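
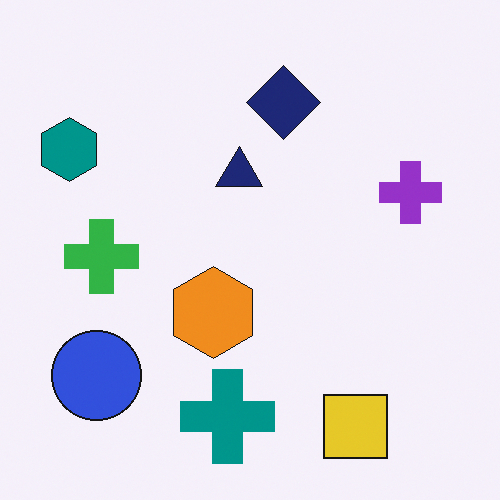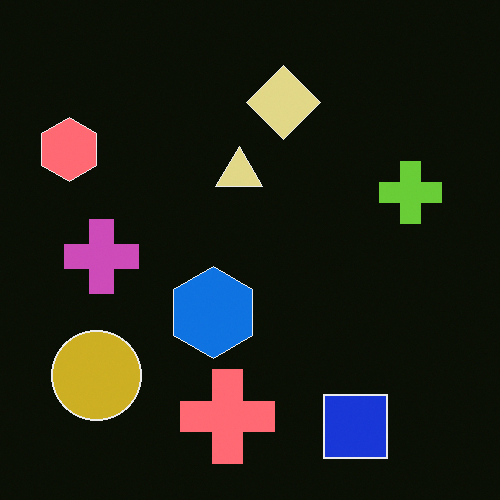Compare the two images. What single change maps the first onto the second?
It was color-inverted (negative).

The light background has become dark and every shape's color is its complement — a photographic negative.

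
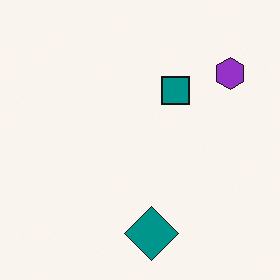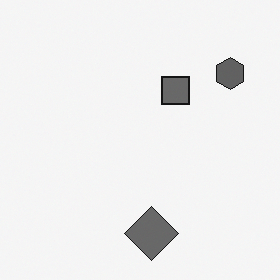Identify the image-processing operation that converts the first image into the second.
The second image is the first converted to grayscale.

All color is removed — every shape is now a shade of grey.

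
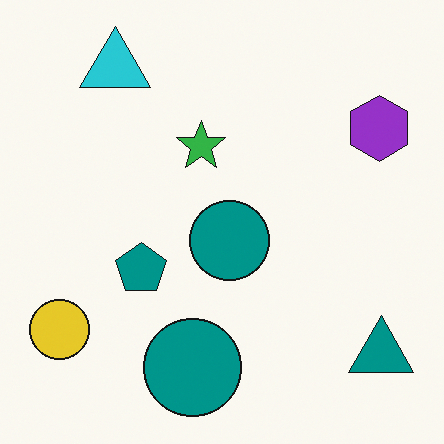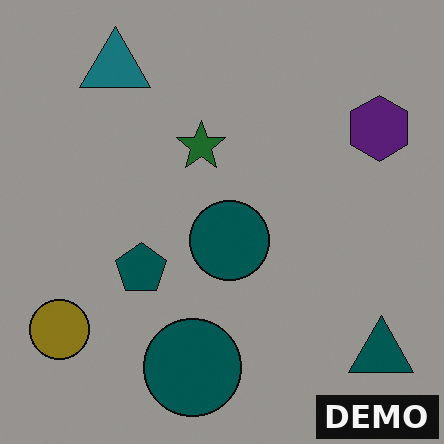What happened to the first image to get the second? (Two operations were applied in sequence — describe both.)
This is the original image noticeably darkened, then watermarked with the text "DEMO" in the lower-right corner.

Every pixel — background and shapes alike — is uniformly darkened. A dark label reading "DEMO" appears in the lower-right corner.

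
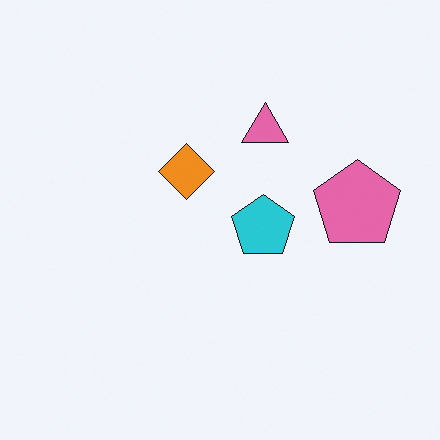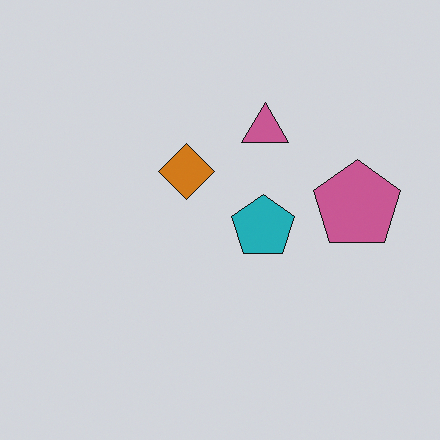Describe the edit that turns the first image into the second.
Darkened a little.

Every pixel — background and shapes alike — is uniformly darkened.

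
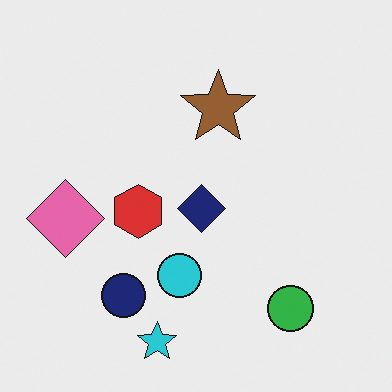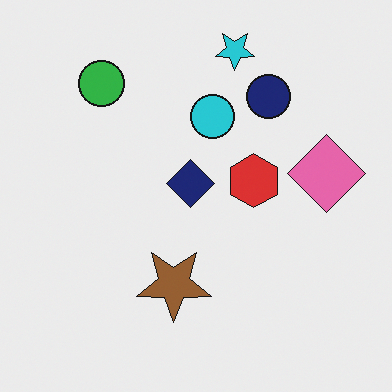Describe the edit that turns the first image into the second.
This is the original image rotated 180°.

The cyan star sits in the bottom of the first image and the top of the second — consistent with a whole-image 180° rotation.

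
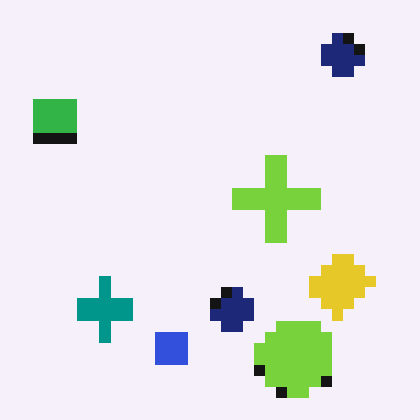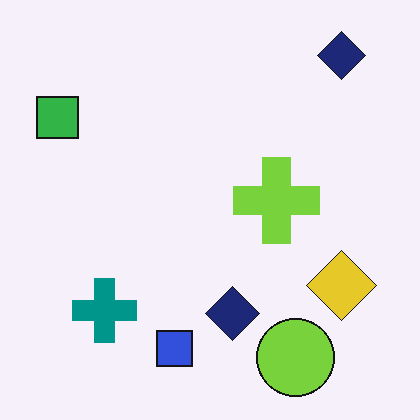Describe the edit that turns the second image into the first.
Coarsely pixelated.

Shapes are reduced to large square blocks; fine edges and outlines are lost — a downscale-then-upscale (mosaic) effect.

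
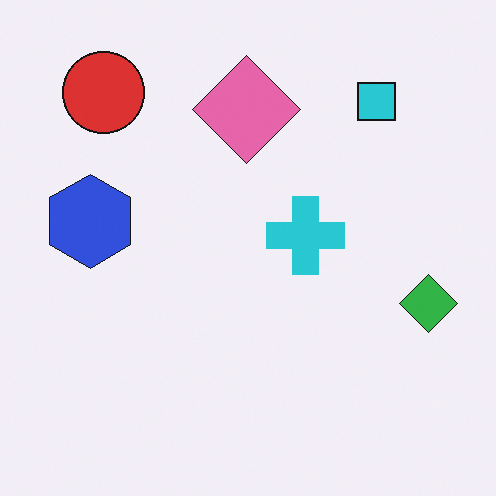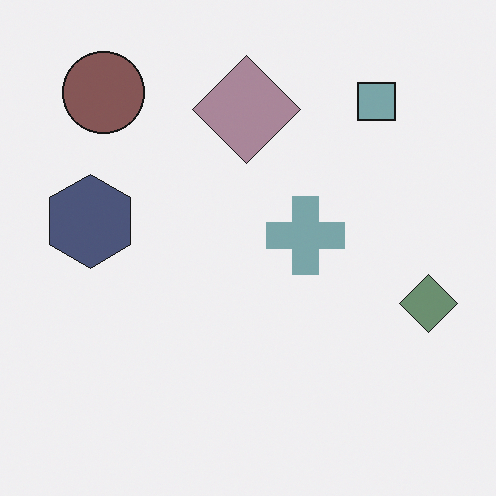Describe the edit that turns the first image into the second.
The second image is the first heavily desaturated.

All colors are more muted and greyish — a global saturation change.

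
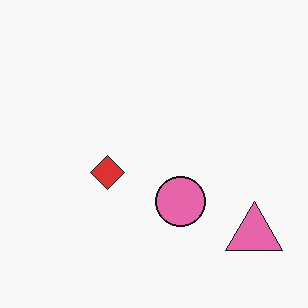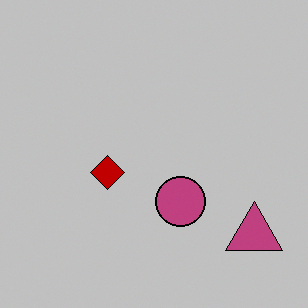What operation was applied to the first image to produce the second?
The second image is the first aggressively posterized.

Each flat color has snapped to a coarser quantized level — most visibly, the near-white background has dropped to a flat grey.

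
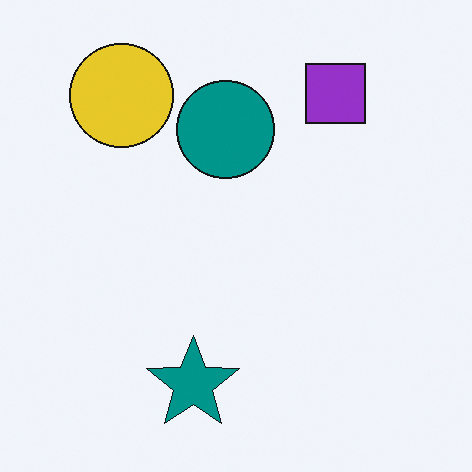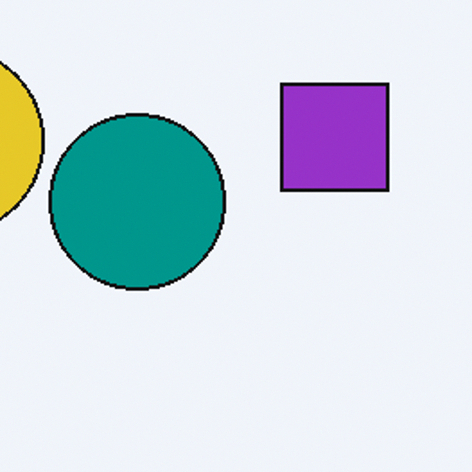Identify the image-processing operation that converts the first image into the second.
It was cropped tightly and scaled back up.

The visible shapes are larger and the field of view is narrower; shapes near the original edges may be partly or wholly outside the frame — a crop-and-rescale.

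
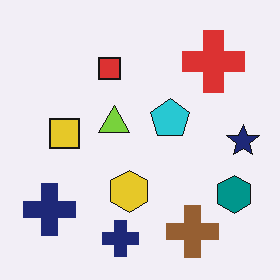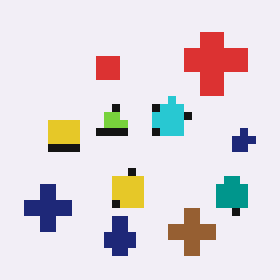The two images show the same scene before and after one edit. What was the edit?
It was moderately pixelated.

Shapes are reduced to large square blocks; fine edges and outlines are lost — a downscale-then-upscale (mosaic) effect.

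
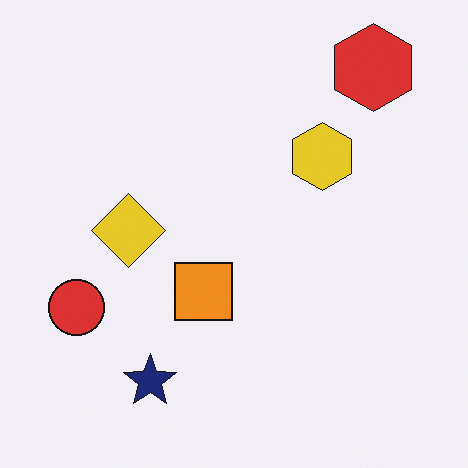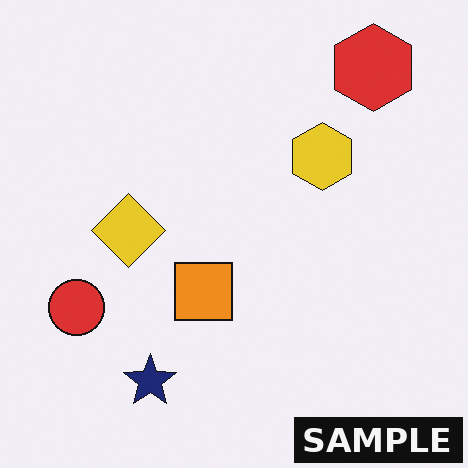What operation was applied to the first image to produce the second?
The image was watermarked with the text "SAMPLE" in the lower-right corner.

A dark label reading "SAMPLE" appears in the lower-right corner.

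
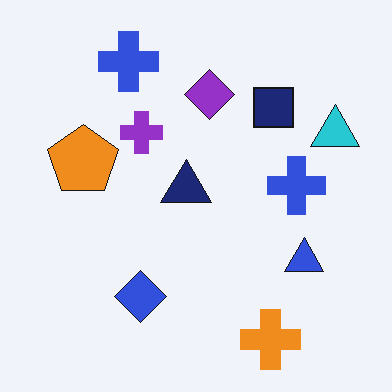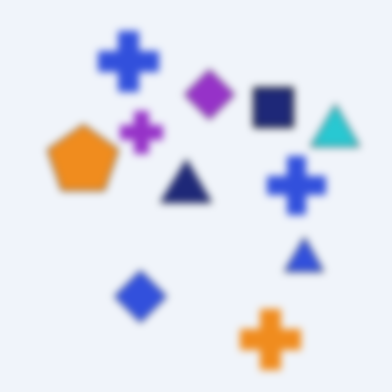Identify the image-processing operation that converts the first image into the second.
This is the original image moderately blurred.

Shape edges and outlines are uniformly softened across the whole image.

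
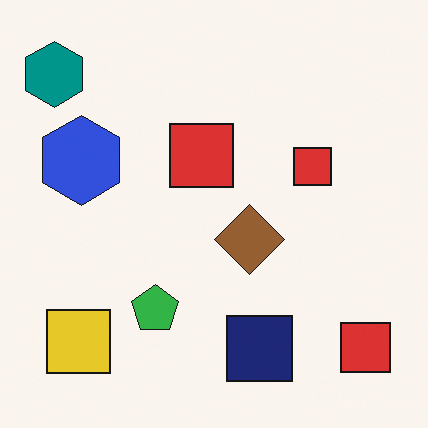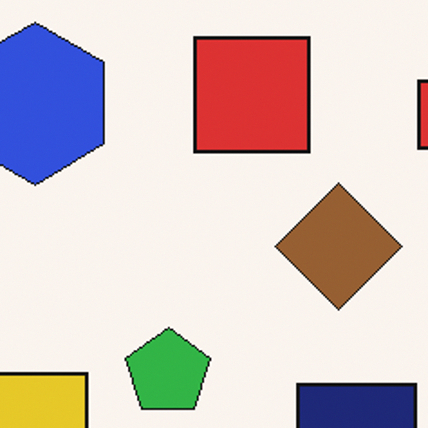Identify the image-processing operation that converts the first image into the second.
The second image is the first cropped tightly and scaled back up.

The visible shapes are larger and the field of view is narrower; shapes near the original edges may be partly or wholly outside the frame — a crop-and-rescale.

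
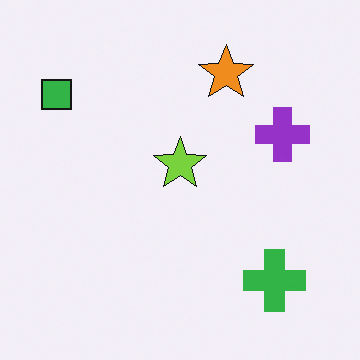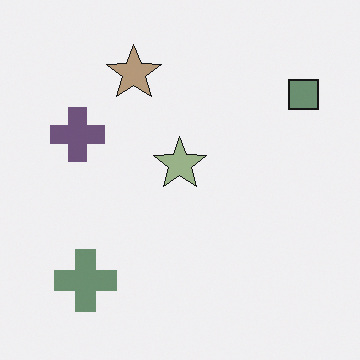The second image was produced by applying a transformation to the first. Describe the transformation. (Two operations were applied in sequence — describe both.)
The image was flipped horizontally (left ↔ right), then heavily desaturated.

The green square is in the top-left of the first image and the top-right of the second — shapes on opposite sides of the vertical midline have swapped in a mirror flip. All colors are more muted and greyish — a global saturation change.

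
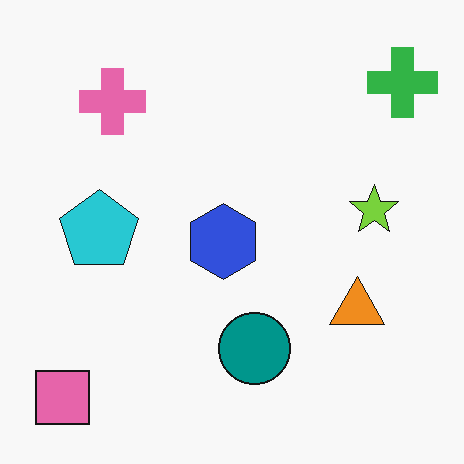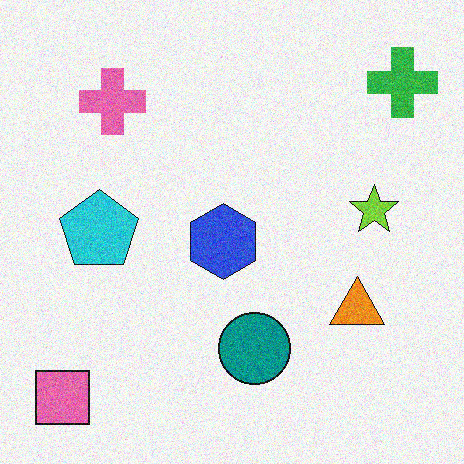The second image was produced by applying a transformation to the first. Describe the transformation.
Degraded with visible gaussian noise.

Random speckle covers the whole image, including the flat background.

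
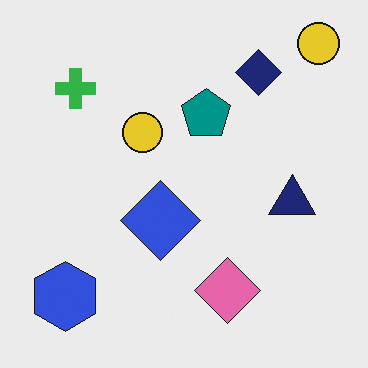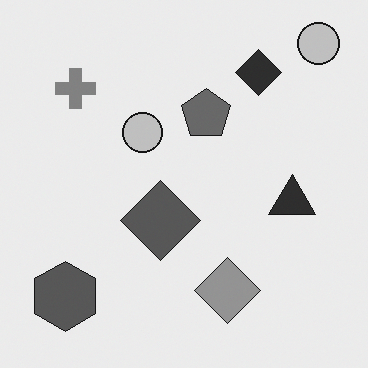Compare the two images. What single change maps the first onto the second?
Converted to grayscale.

All color is removed — every shape is now a shade of grey.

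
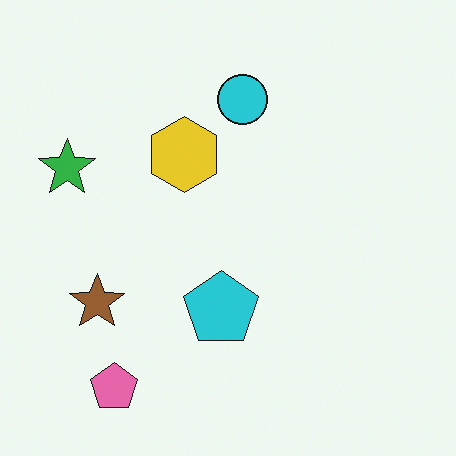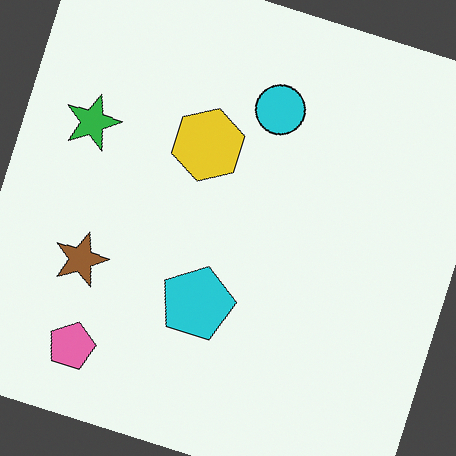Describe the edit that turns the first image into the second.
The image was rotated clockwise by a moderate amount.

Every shape is tilted by the same angle and the image corners show triangular fill wedges — a whole-image rotation by a non-right angle.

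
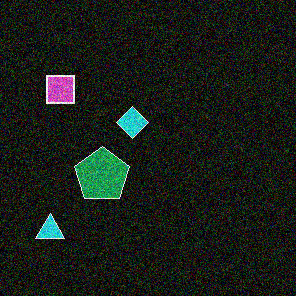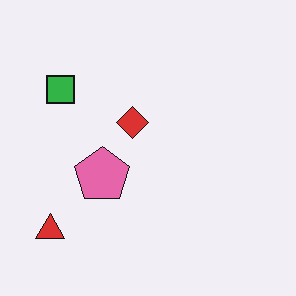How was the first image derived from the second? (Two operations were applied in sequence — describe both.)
The first image is the second degraded with heavy additive noise, then color-inverted (negative).

Random speckle covers the whole image, including the flat background. The light background has become dark and every shape's color is its complement — a photographic negative.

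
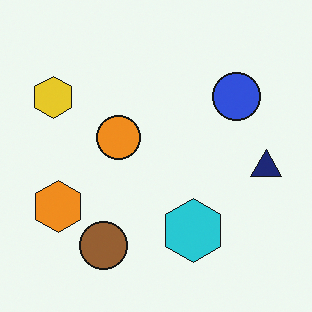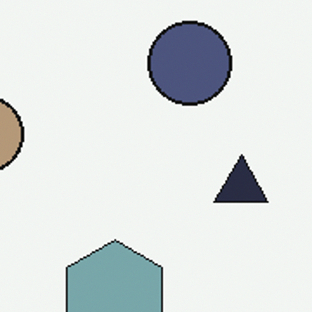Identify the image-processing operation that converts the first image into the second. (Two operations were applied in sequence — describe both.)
It was heavily desaturated, then cropped to a noticeably smaller region and rescaled.

All colors are more muted and greyish — a global saturation change. The visible shapes are larger and the field of view is narrower; shapes near the original edges may be partly or wholly outside the frame — a crop-and-rescale.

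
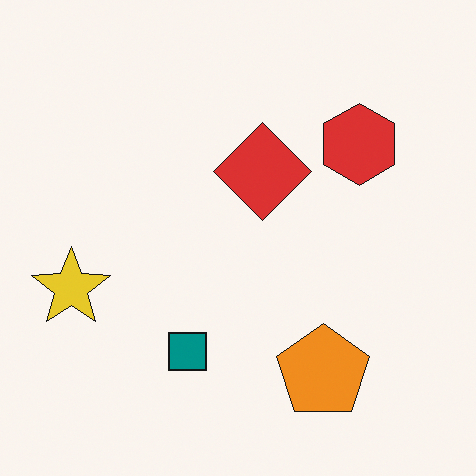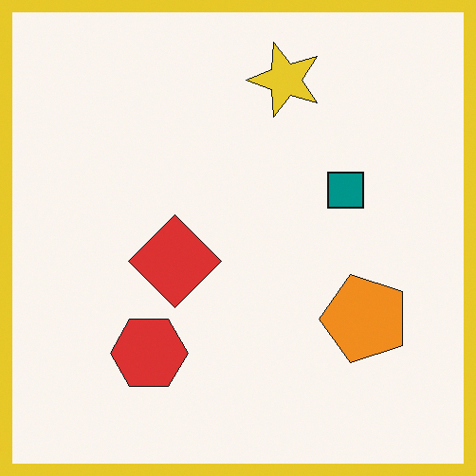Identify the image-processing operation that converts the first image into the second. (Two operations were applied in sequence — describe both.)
The second image is the first transposed (reflected across the top-left ↔ bottom-right diagonal), then framed with a yellow border.

Shapes have swapped their row and column positions — what was in the top-right is now in the bottom-left — a diagonal reflection. A solid yellow frame runs around the edge of the second image, with the content slightly shrunk inside it.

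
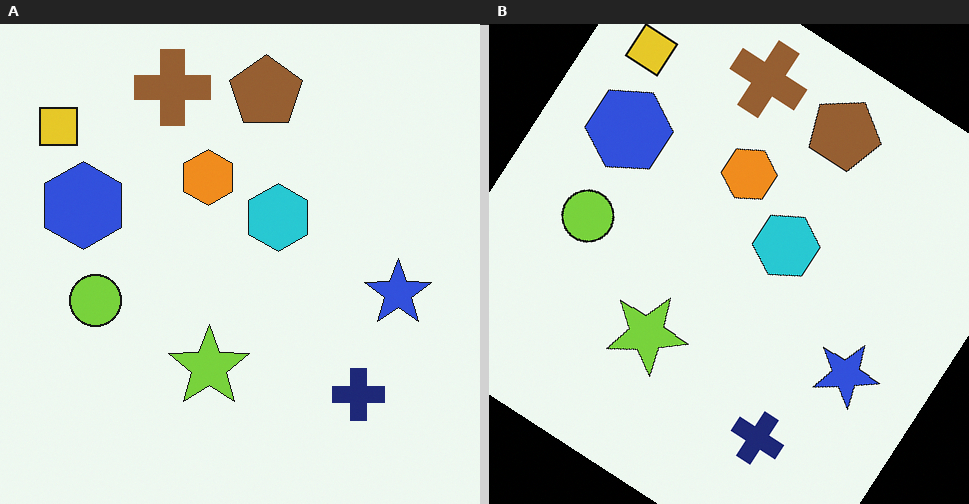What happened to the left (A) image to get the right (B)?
It was rotated clockwise by a large amount — several tens of degrees.

Every shape is tilted by the same angle and the image corners show triangular fill wedges — a whole-image rotation by a non-right angle.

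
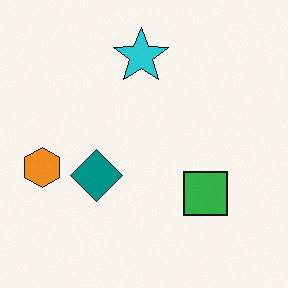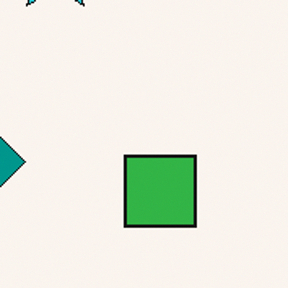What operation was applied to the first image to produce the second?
The image was cropped to a noticeably smaller region and rescaled.

The visible shapes are larger and the field of view is narrower; shapes near the original edges may be partly or wholly outside the frame — a crop-and-rescale.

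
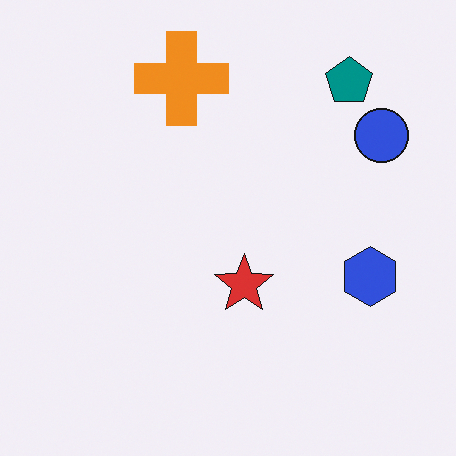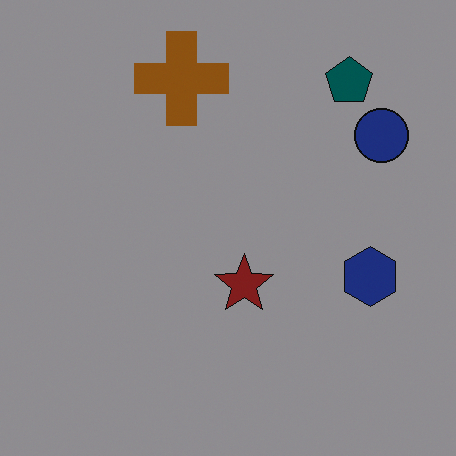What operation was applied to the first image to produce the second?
It was noticeably darkened.

Every pixel — background and shapes alike — is uniformly darkened.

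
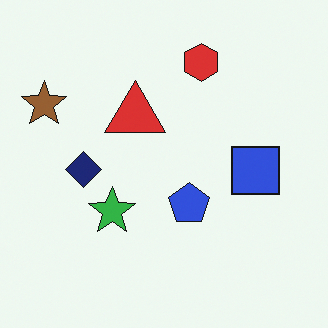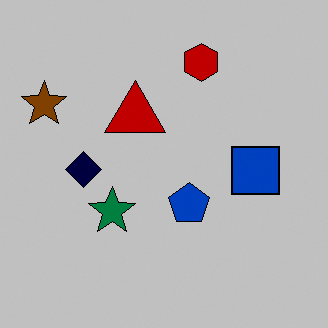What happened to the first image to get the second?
It was heavily posterized to just a handful of flat colors.

Each flat color has snapped to a coarser quantized level — most visibly, the near-white background has dropped to a flat grey.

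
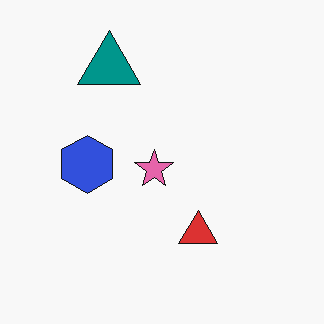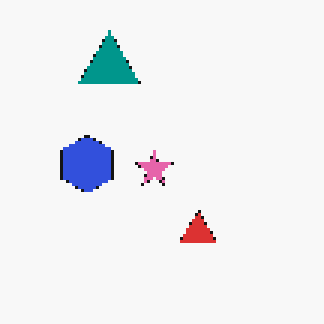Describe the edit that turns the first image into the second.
The image was lightly pixelated (a mild mosaic effect).

Shapes are reduced to large square blocks; fine edges and outlines are lost — a downscale-then-upscale (mosaic) effect.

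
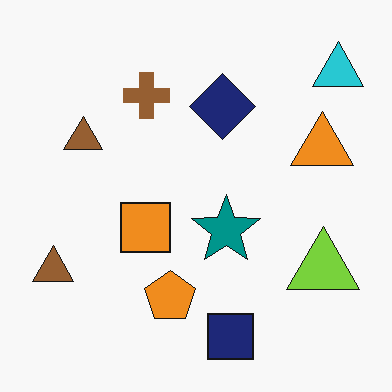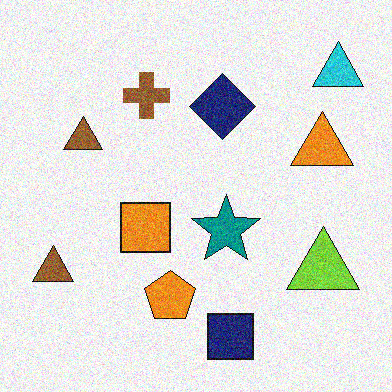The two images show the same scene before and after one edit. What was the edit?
The image was degraded with visible gaussian noise.

Random speckle covers the whole image, including the flat background.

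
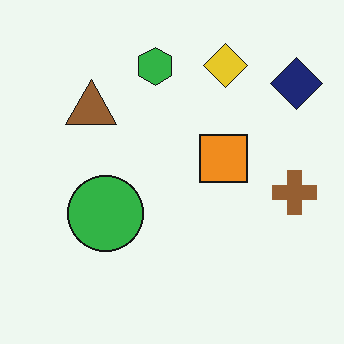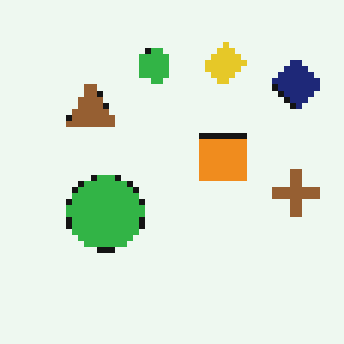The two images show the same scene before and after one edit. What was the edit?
Pixelated into visible square blocks.

Shapes are reduced to large square blocks; fine edges and outlines are lost — a downscale-then-upscale (mosaic) effect.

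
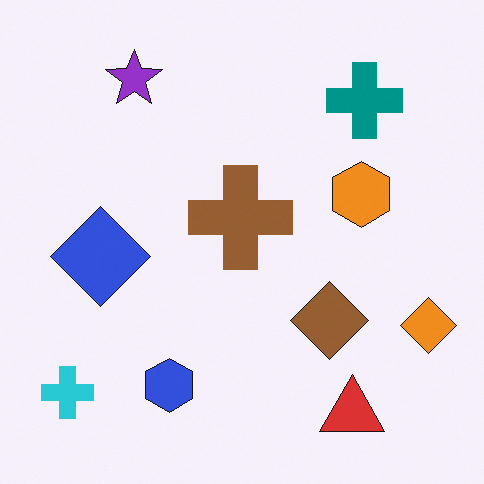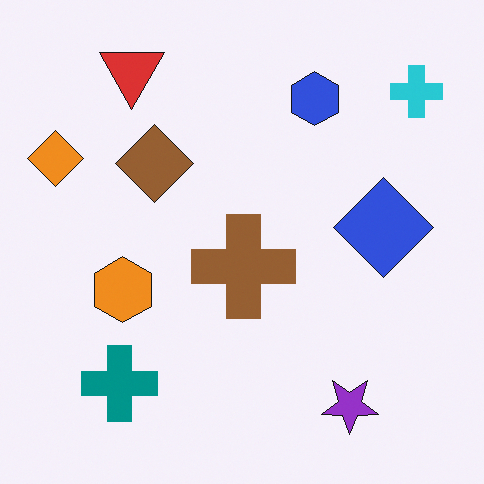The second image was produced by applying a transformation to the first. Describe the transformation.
This is the original image rotated 180°.

The cyan cross sits in the bottom-left of the first image and the top-right of the second — consistent with a whole-image 180° rotation.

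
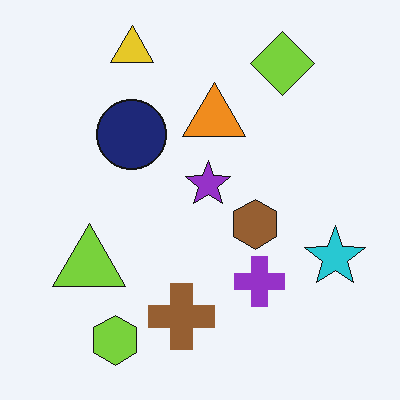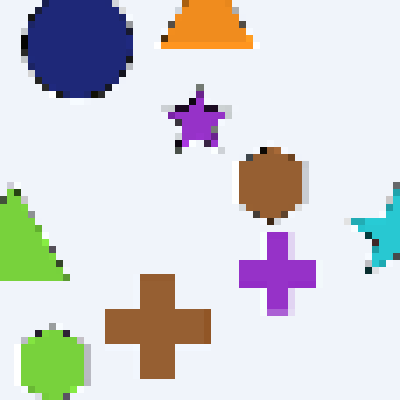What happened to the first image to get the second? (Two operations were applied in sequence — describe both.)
It was cropped slightly and scaled back up, then pixelated into visible square blocks.

The visible shapes are larger and the field of view is narrower; shapes near the original edges may be partly or wholly outside the frame — a crop-and-rescale. Shapes are reduced to large square blocks; fine edges and outlines are lost — a downscale-then-upscale (mosaic) effect.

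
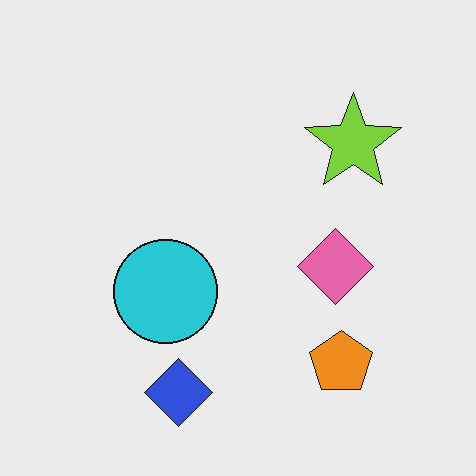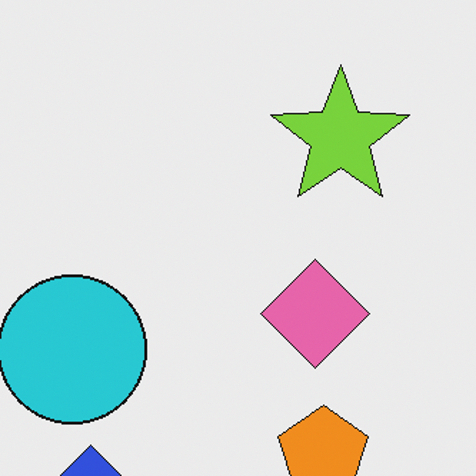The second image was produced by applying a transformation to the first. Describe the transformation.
This is the original image cropped to a modestly smaller region and rescaled.

The visible shapes are larger and the field of view is narrower; shapes near the original edges may be partly or wholly outside the frame — a crop-and-rescale.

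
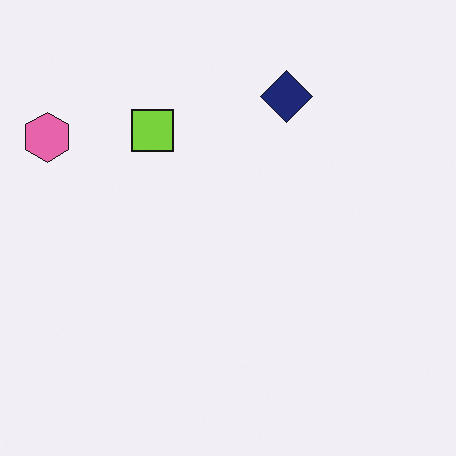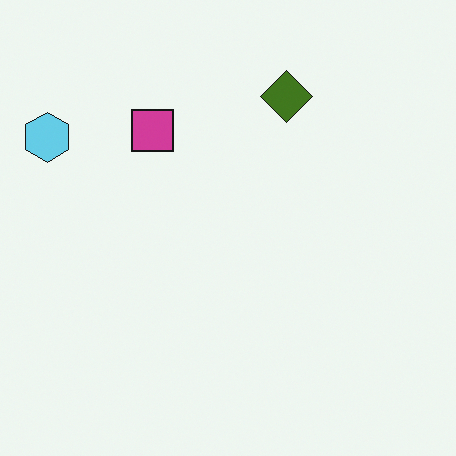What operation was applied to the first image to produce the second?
The transformation is: hue-shifted through roughly half the color wheel.

Every shape's color has rotated by the same amount around the hue wheel — a uniform hue shift.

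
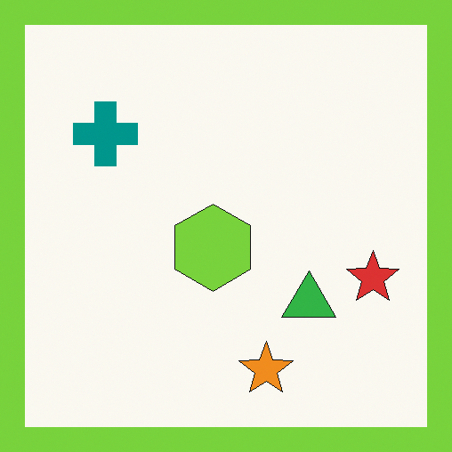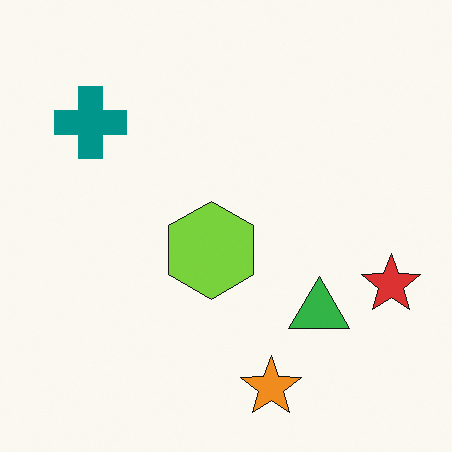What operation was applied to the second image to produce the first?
The first image is the second framed with a lime border.

A solid lime frame runs around the edge of the first image, with the content slightly shrunk inside it.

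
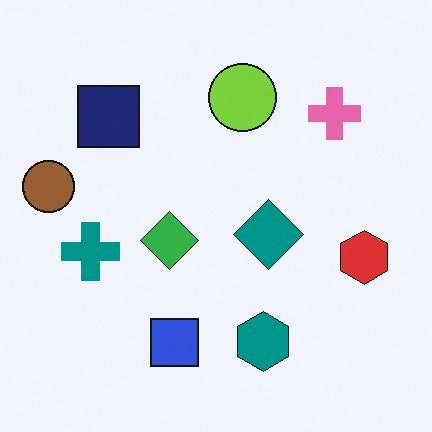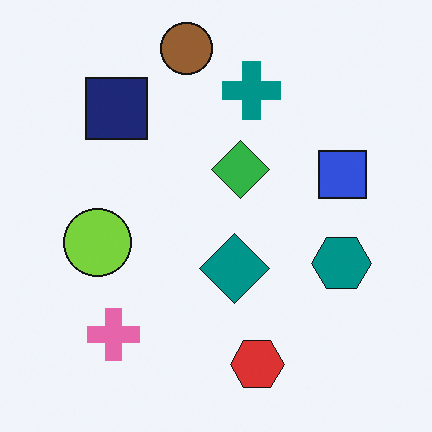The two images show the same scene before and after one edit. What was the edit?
Transposed (reflected across the top-left ↔ bottom-right diagonal).

Shapes have swapped their row and column positions — what was in the top-right is now in the bottom-left — a diagonal reflection.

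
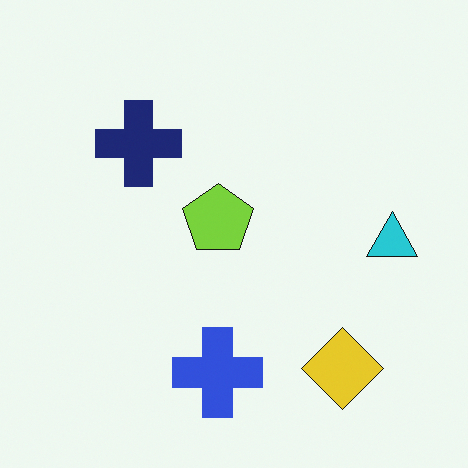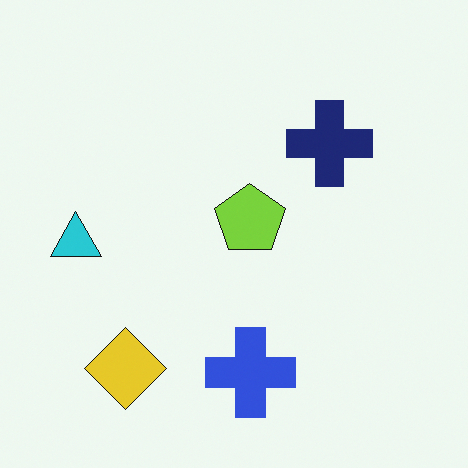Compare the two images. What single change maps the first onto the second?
It was flipped horizontally (left ↔ right).

The cyan triangle is in the right of the first image and the left of the second — shapes on opposite sides of the vertical midline have swapped in a mirror flip.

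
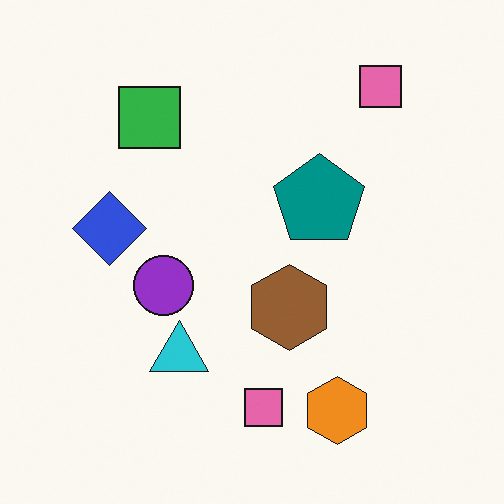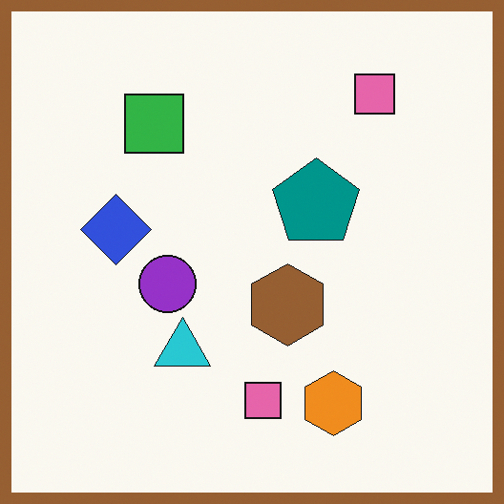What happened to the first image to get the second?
The second image is the first framed with a brown border.

A solid brown frame runs around the edge of the second image, with the content slightly shrunk inside it.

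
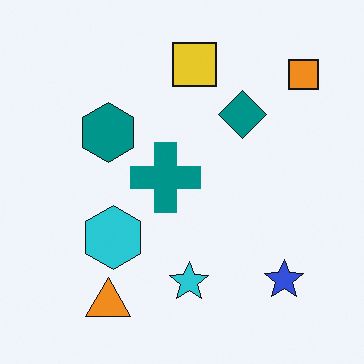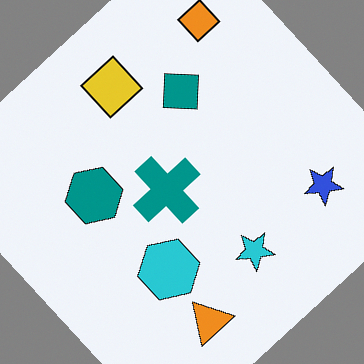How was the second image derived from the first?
The second image is the first rotated counter-clockwise by a large amount — several tens of degrees.

Every shape is tilted by the same angle and the image corners show triangular fill wedges — a whole-image rotation by a non-right angle.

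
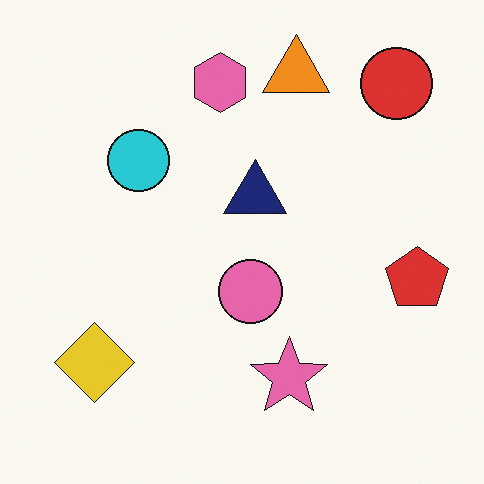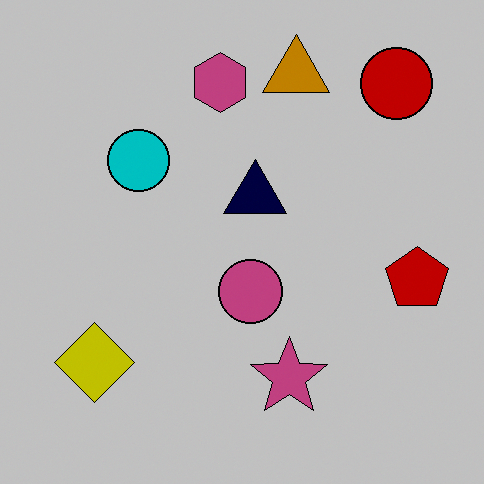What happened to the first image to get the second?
It was heavily posterized to just a handful of flat colors.

Each flat color has snapped to a coarser quantized level — most visibly, the near-white background has dropped to a flat grey.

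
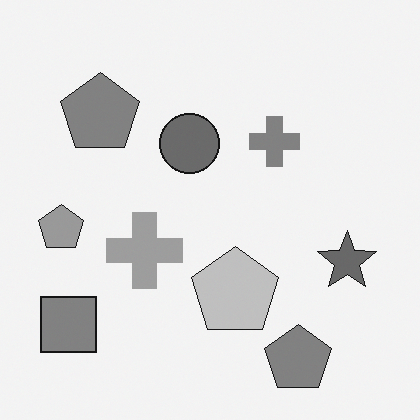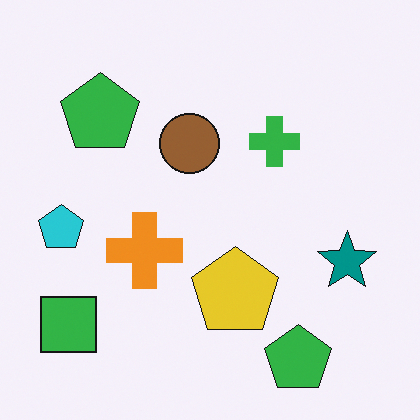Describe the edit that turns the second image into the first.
The first image is the second converted to grayscale.

All color is removed — every shape is now a shade of grey.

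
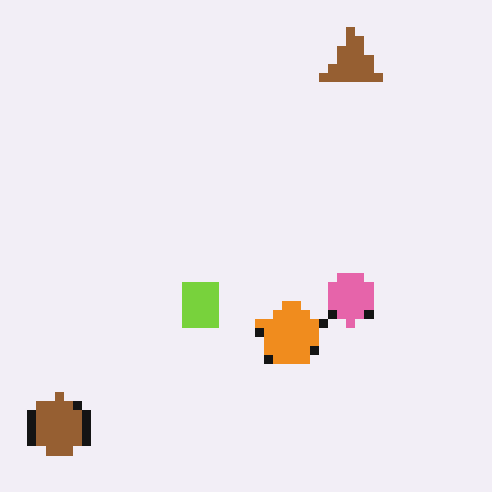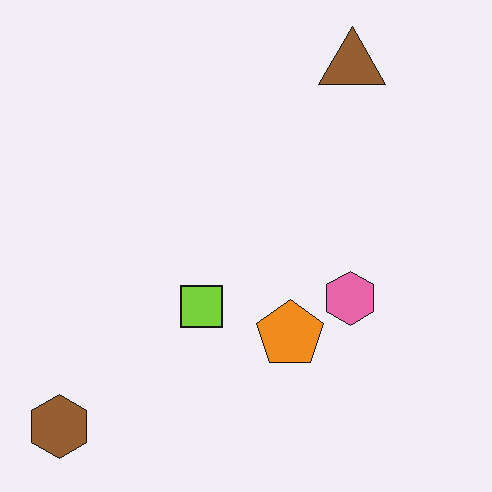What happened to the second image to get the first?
This is the original image coarsely pixelated.

Shapes are reduced to large square blocks; fine edges and outlines are lost — a downscale-then-upscale (mosaic) effect.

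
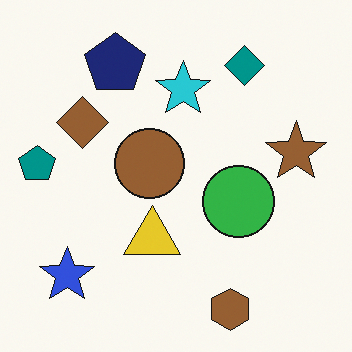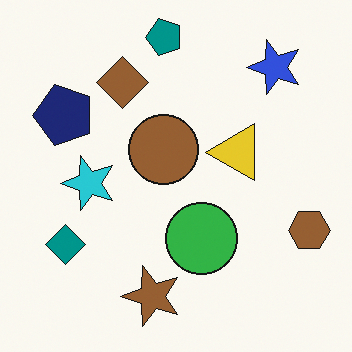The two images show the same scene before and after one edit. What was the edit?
It was transposed (reflected across the top-left ↔ bottom-right diagonal).

Shapes have swapped their row and column positions — what was in the top-right is now in the bottom-left — a diagonal reflection.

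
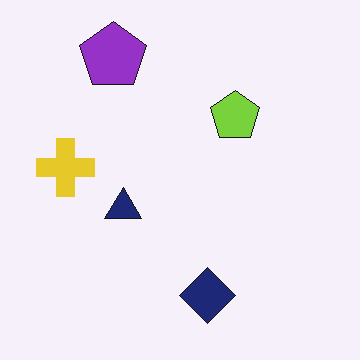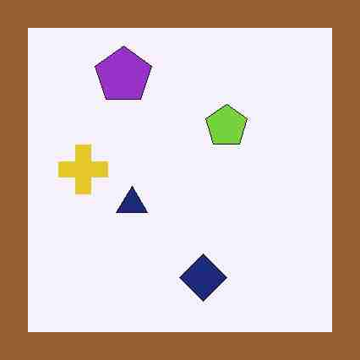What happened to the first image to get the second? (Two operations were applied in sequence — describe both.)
The transformation is: degraded with heavy JPEG compression, then framed with a brown border.

Blocky 8×8 compression artifacts appear around shape edges and the flat background shows ringing — characteristic JPEG degradation. A solid brown frame runs around the edge of the second image, with the content slightly shrunk inside it.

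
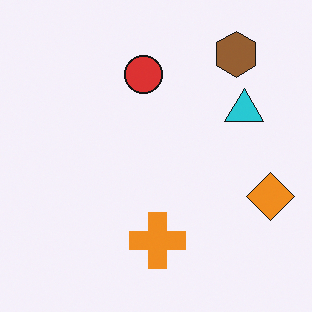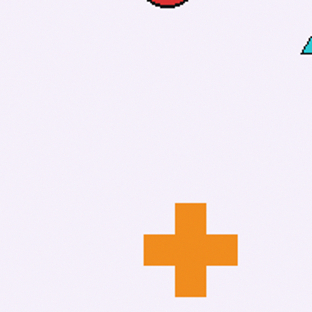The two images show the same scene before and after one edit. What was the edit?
Cropped to a noticeably smaller region and rescaled.

The visible shapes are larger and the field of view is narrower; shapes near the original edges may be partly or wholly outside the frame — a crop-and-rescale.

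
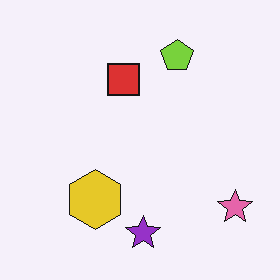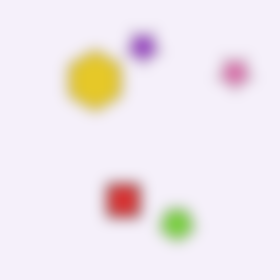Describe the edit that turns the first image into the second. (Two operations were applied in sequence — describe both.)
The image was flipped vertically (top ↔ bottom), then strongly gaussian-blurred.

The purple star is in the bottom of the first image and the top of the second — shapes on opposite sides of the horizontal midline have swapped in a mirror flip. Shape edges and outlines are uniformly softened across the whole image.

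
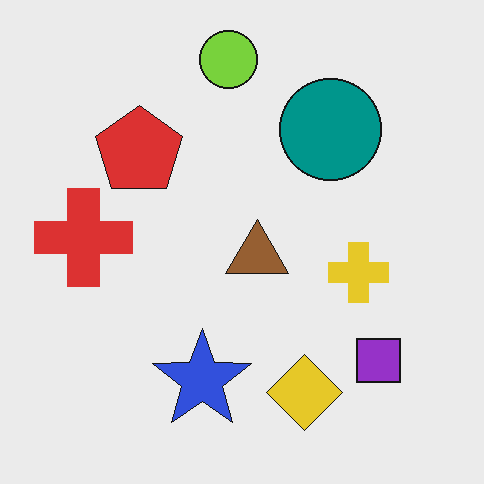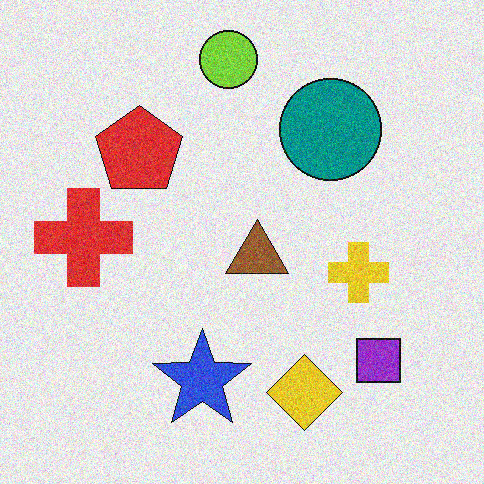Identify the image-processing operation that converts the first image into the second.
This is the original image degraded with moderate additive noise.

Random speckle covers the whole image, including the flat background.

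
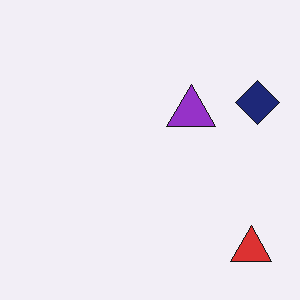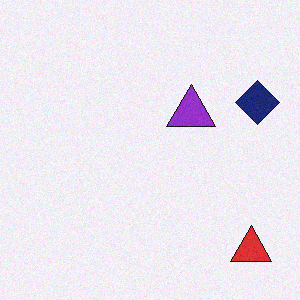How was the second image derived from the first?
The transformation is: degraded with a light layer of grain.

Random speckle covers the whole image, including the flat background.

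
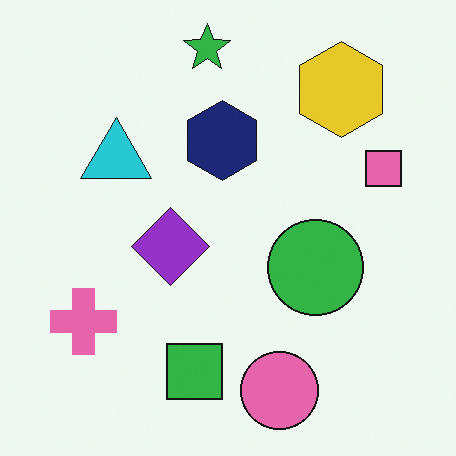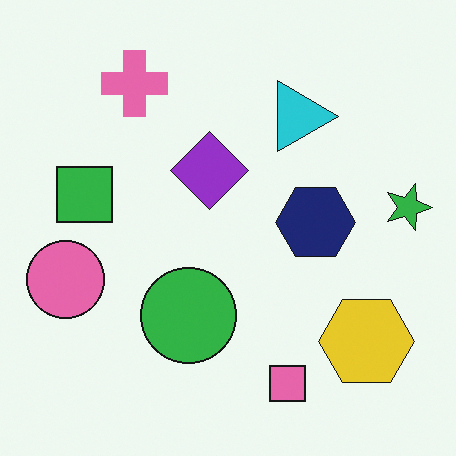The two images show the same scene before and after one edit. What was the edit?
The second image is the first rotated 90° clockwise.

The green star sits in the top of the first image and the right of the second — consistent with a whole-image 90° clockwise rotation.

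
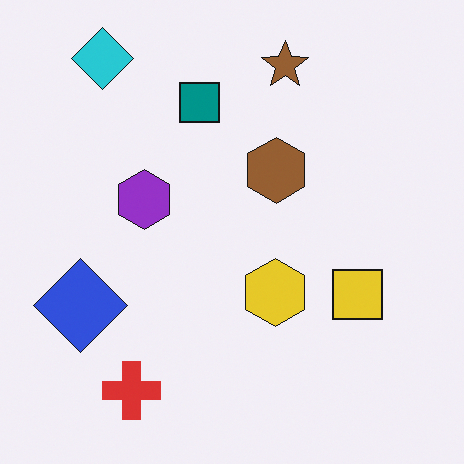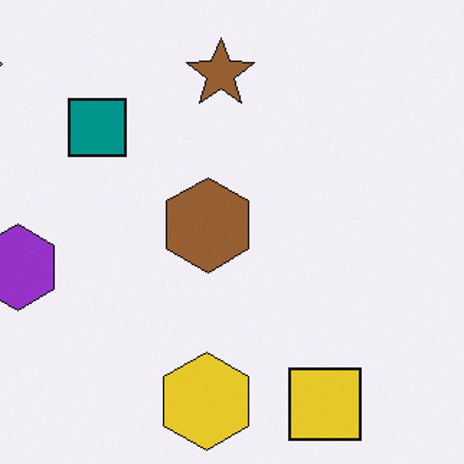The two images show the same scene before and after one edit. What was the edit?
The image was cropped slightly and scaled back up.

The visible shapes are larger and the field of view is narrower; shapes near the original edges may be partly or wholly outside the frame — a crop-and-rescale.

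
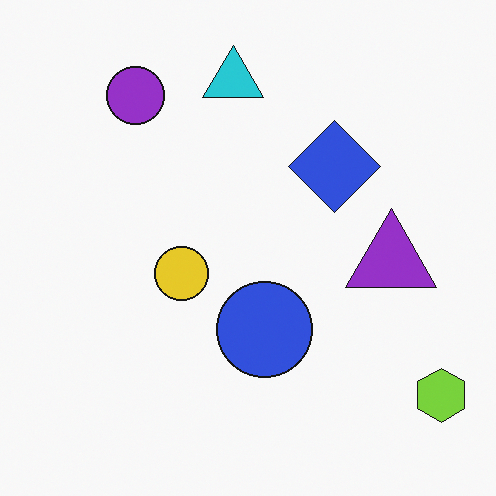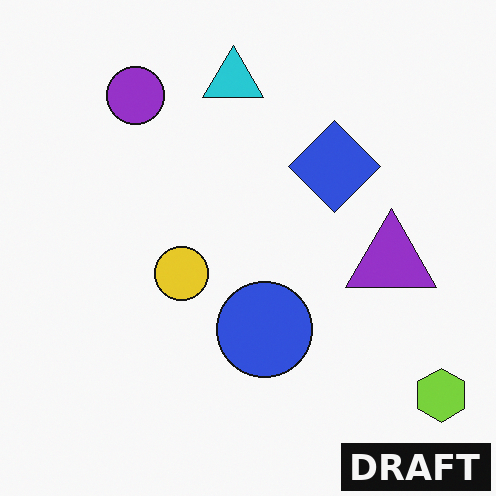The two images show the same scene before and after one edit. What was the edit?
It was watermarked with the text "DRAFT" in the lower-right corner.

A dark label reading "DRAFT" appears in the lower-right corner.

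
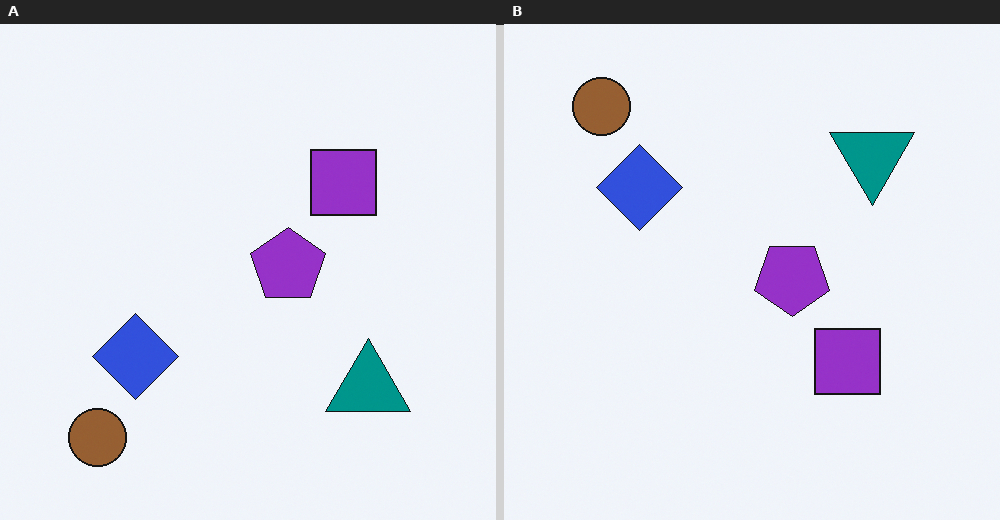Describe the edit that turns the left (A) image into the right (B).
The image was flipped vertically (top ↔ bottom).

The brown circle is in the bottom-left of the left (A) image and the top-left of the right (B) — shapes on opposite sides of the horizontal midline have swapped in a mirror flip.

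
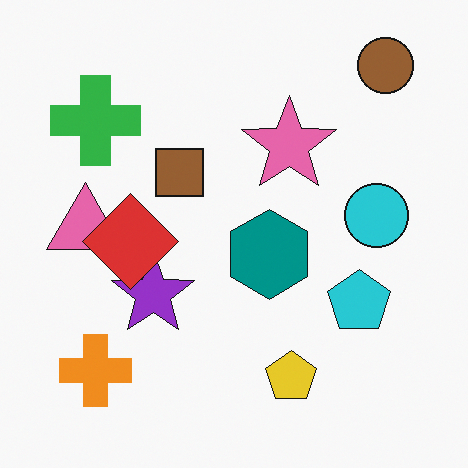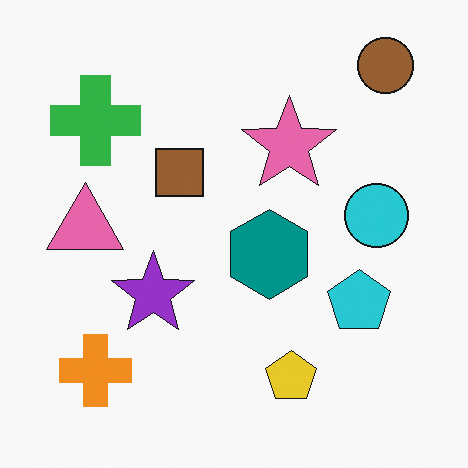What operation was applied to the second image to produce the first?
The first image is the second overlaid with an additional red diamond.

A red diamond appears in the first image that is absent from the second.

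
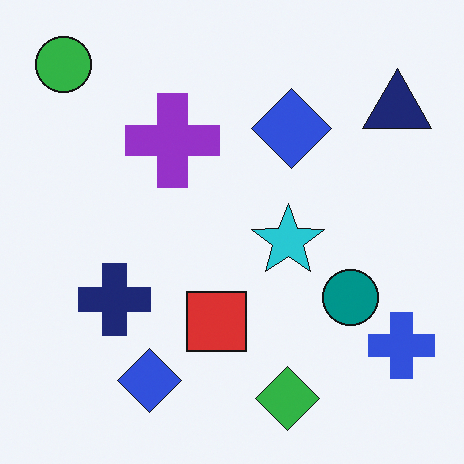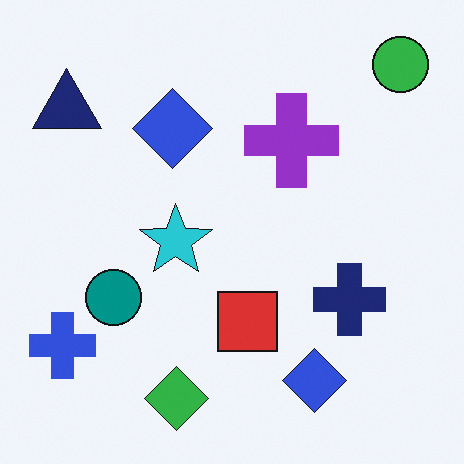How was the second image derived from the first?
The transformation is: flipped horizontally (left ↔ right).

The blue cross is in the bottom-right of the first image and the bottom-left of the second — shapes on opposite sides of the vertical midline have swapped in a mirror flip.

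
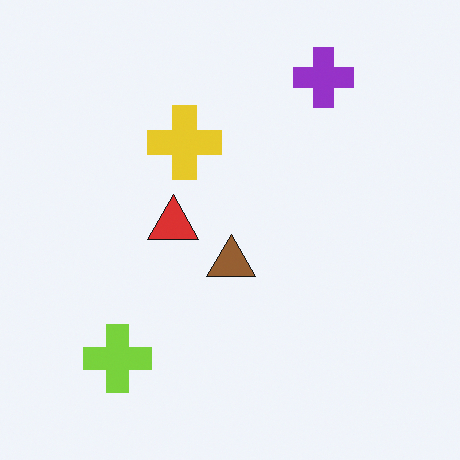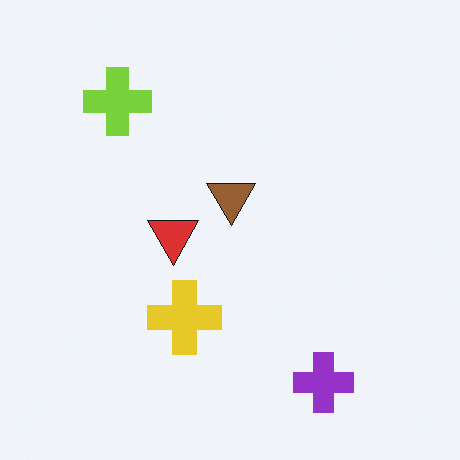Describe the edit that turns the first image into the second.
It was flipped vertically (top ↔ bottom).

The purple cross is in the top-right of the first image and the bottom-right of the second — shapes on opposite sides of the horizontal midline have swapped in a mirror flip.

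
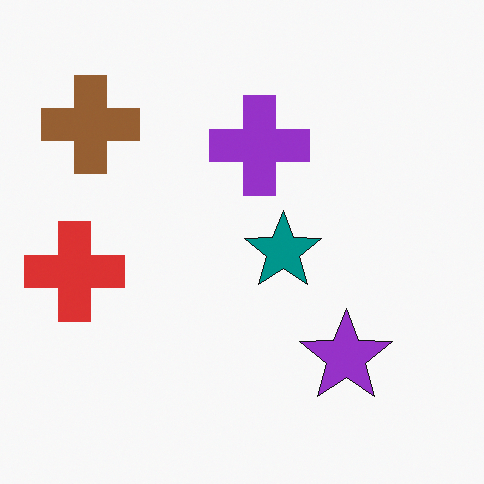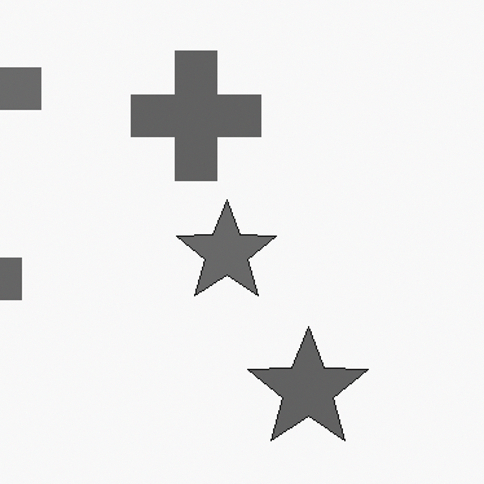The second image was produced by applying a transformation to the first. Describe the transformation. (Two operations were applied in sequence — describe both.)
The transformation is: cropped slightly and scaled back up, then converted to grayscale.

The visible shapes are larger and the field of view is narrower; shapes near the original edges may be partly or wholly outside the frame — a crop-and-rescale. All color is removed — every shape is now a shade of grey.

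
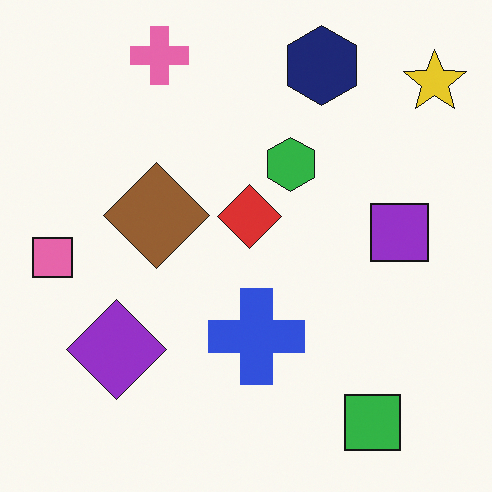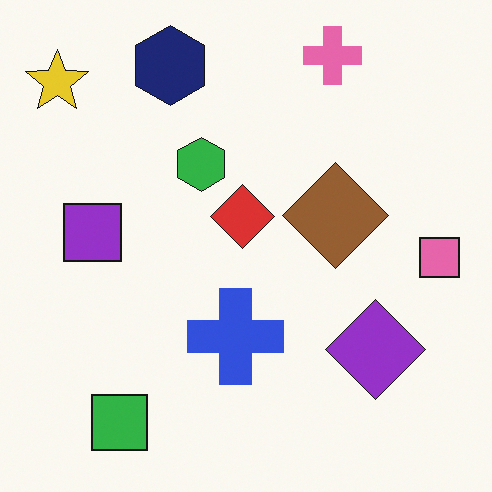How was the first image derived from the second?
This is the original image flipped horizontally (left ↔ right).

The pink square is in the right of the second image and the left of the first — shapes on opposite sides of the vertical midline have swapped in a mirror flip.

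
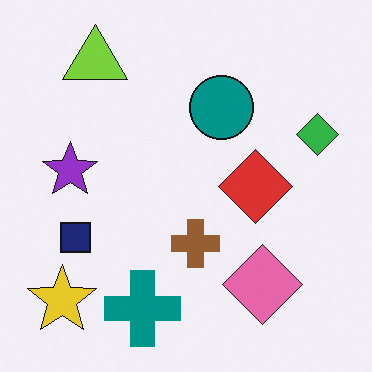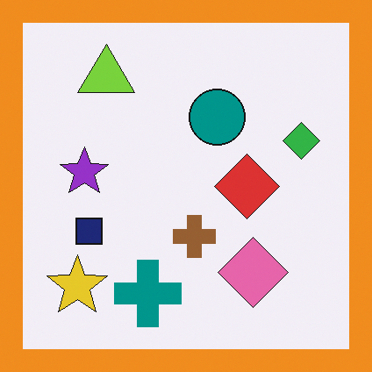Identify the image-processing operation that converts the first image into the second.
Framed with a orange border.

A solid orange frame runs around the edge of the second image, with the content slightly shrunk inside it.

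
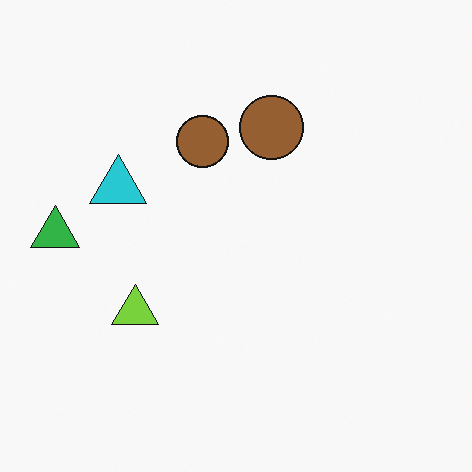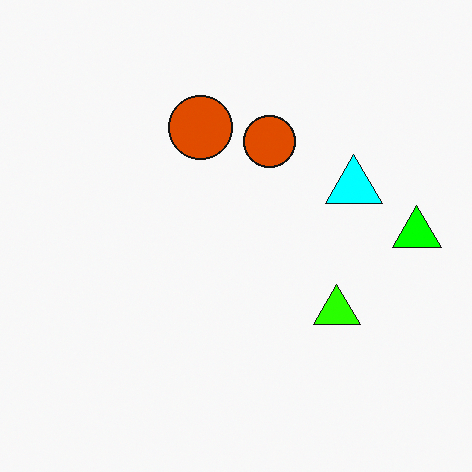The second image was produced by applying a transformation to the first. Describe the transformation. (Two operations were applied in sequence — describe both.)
The transformation is: flipped horizontally (left ↔ right), then made much more vivid (saturation change).

The green triangle is in the left of the first image and the right of the second — shapes on opposite sides of the vertical midline have swapped in a mirror flip. All colors are more vivid — a global saturation change.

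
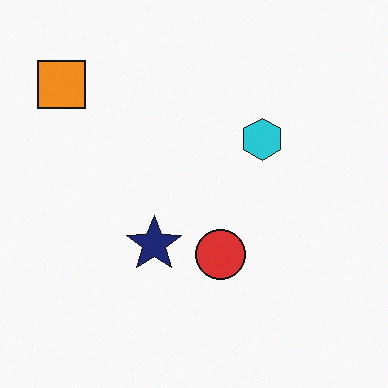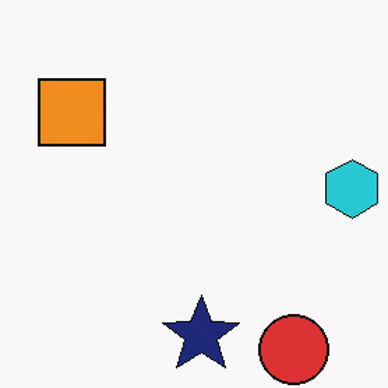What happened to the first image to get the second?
It was cropped to a modestly smaller region and rescaled.

The visible shapes are larger and the field of view is narrower; shapes near the original edges may be partly or wholly outside the frame — a crop-and-rescale.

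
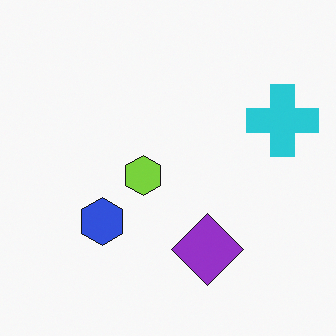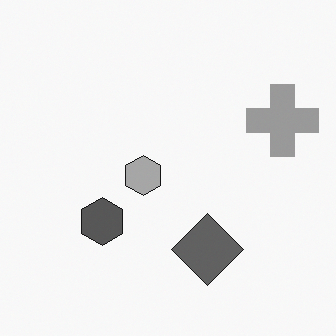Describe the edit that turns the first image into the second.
This is the original image converted to grayscale.

All color is removed — every shape is now a shade of grey.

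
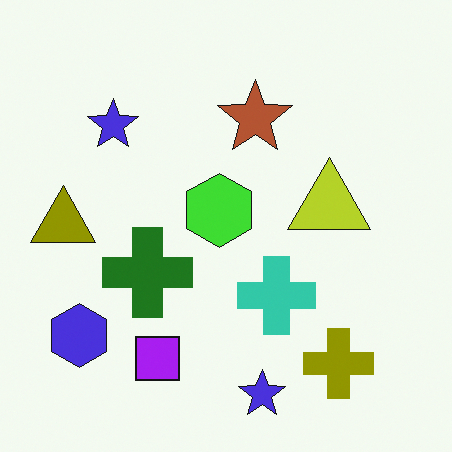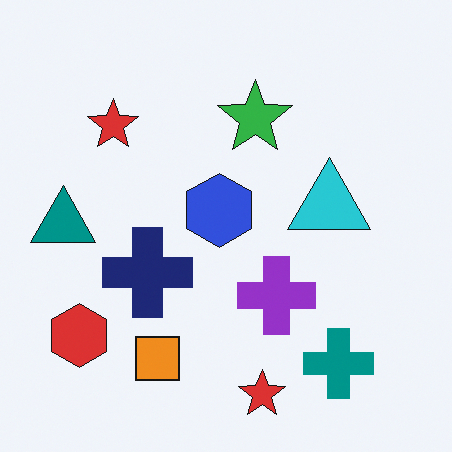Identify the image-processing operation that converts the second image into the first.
It was hue-shifted by a large amount.

Every shape's color has rotated by the same amount around the hue wheel — a uniform hue shift.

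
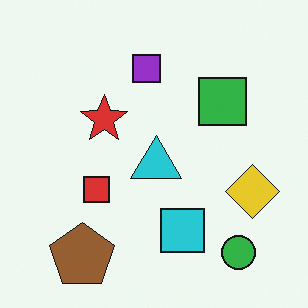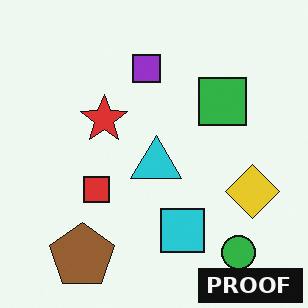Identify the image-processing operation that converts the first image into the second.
The image was watermarked with the text "PROOF" in the lower-right corner.

A dark label reading "PROOF" appears in the lower-right corner.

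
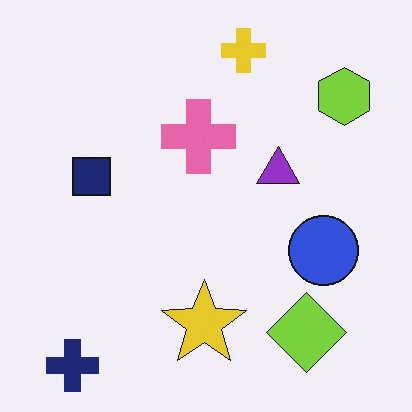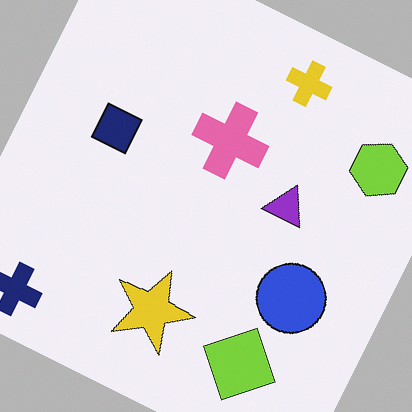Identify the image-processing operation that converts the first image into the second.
This is the original image rotated clockwise by a moderate amount.

Every shape is tilted by the same angle and the image corners show triangular fill wedges — a whole-image rotation by a non-right angle.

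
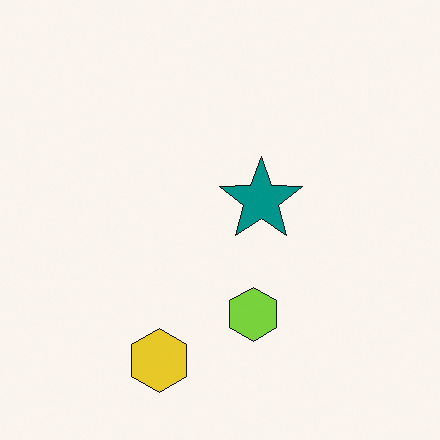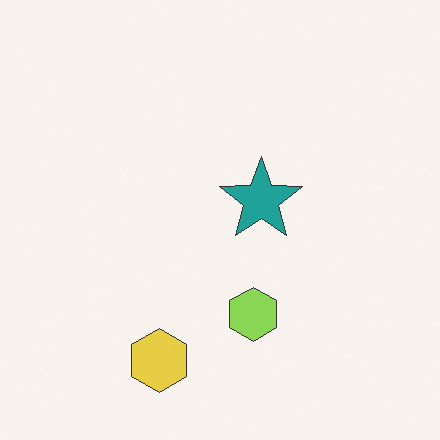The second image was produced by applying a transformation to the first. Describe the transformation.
Given slightly reduced contrast.

Tones are pushed toward mid-grey across the whole image — a global contrast change.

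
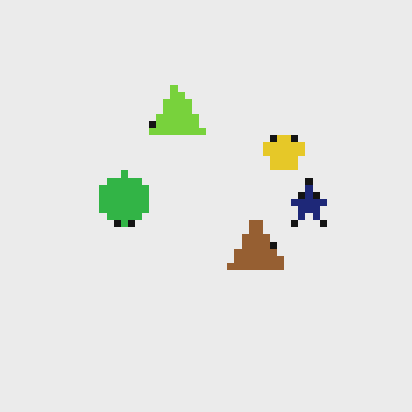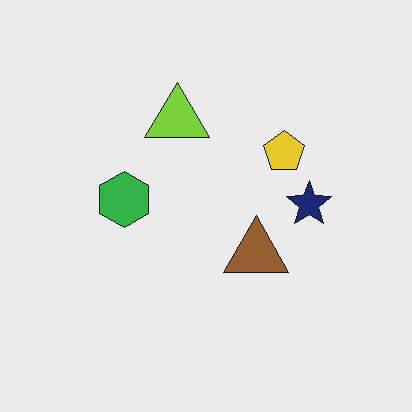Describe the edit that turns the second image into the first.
It was moderately pixelated.

Shapes are reduced to large square blocks; fine edges and outlines are lost — a downscale-then-upscale (mosaic) effect.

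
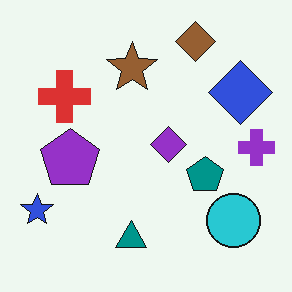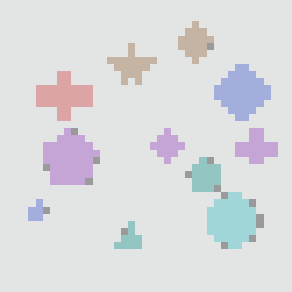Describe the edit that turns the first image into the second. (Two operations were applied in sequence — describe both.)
It was washed out (contrast reduced), then moderately pixelated.

Tones are pushed toward mid-grey across the whole image — a global contrast change. Shapes are reduced to large square blocks; fine edges and outlines are lost — a downscale-then-upscale (mosaic) effect.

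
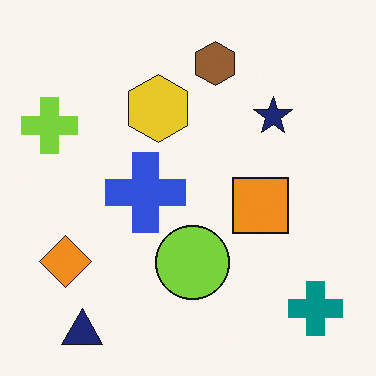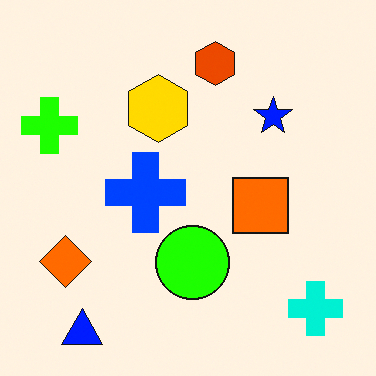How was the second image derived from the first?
It was made much more vivid (saturation change).

All colors are more vivid — a global saturation change.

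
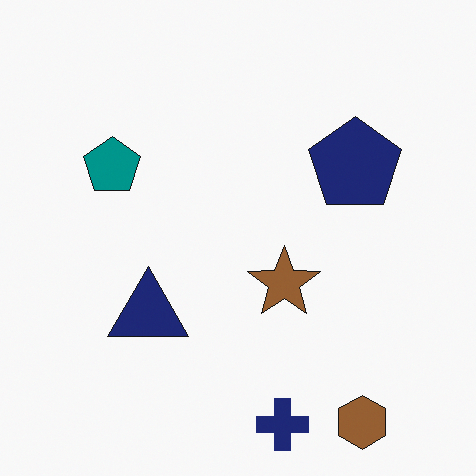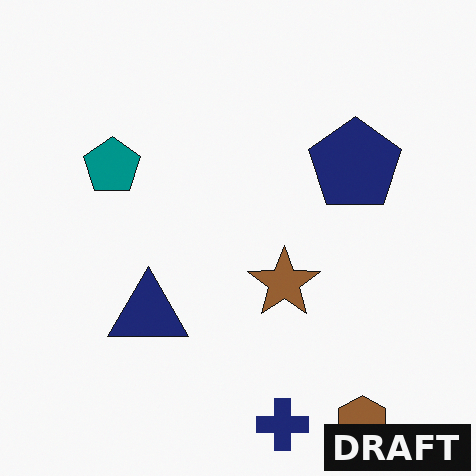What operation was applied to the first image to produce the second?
It was watermarked with the text "DRAFT" in the lower-right corner.

A dark label reading "DRAFT" appears in the lower-right corner.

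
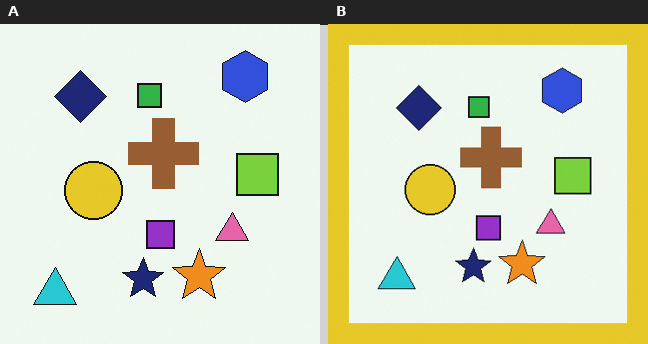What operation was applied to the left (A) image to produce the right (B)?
The image was framed with a yellow border.

A solid yellow frame runs around the edge of the right (B) image, with the content slightly shrunk inside it.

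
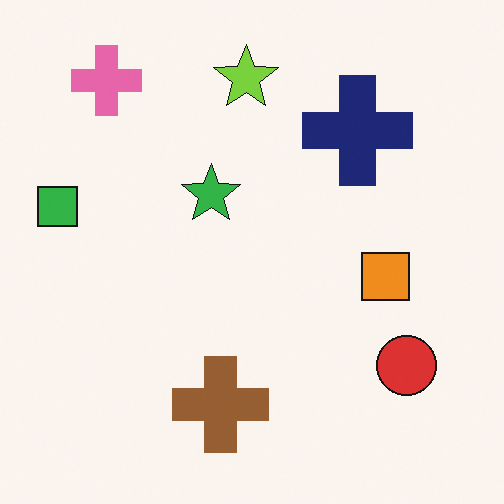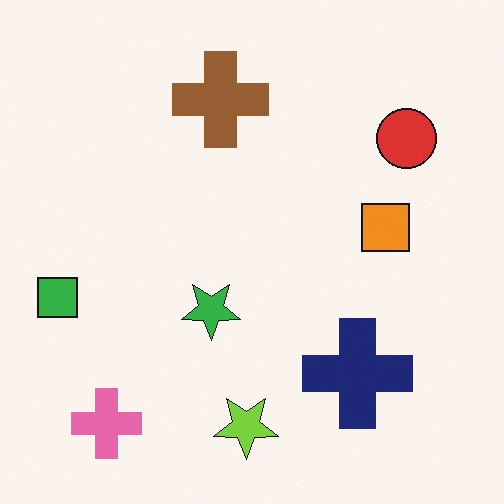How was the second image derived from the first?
This is the original image flipped vertically (top ↔ bottom).

The lime star is in the top of the first image and the bottom of the second — shapes on opposite sides of the horizontal midline have swapped in a mirror flip.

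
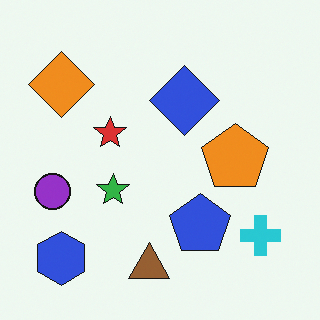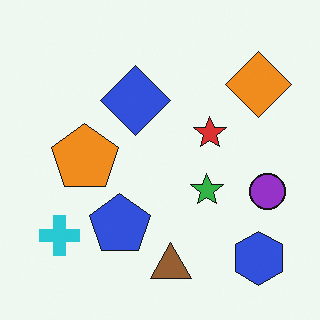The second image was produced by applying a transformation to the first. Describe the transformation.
The transformation is: flipped horizontally (left ↔ right).

The purple circle is in the left of the first image and the right of the second — shapes on opposite sides of the vertical midline have swapped in a mirror flip.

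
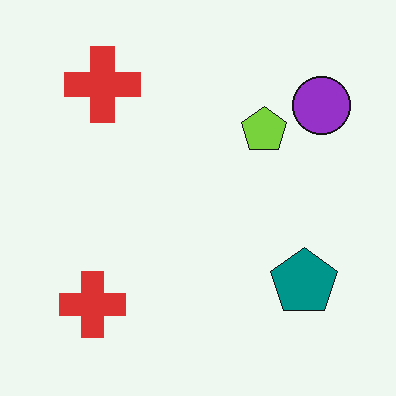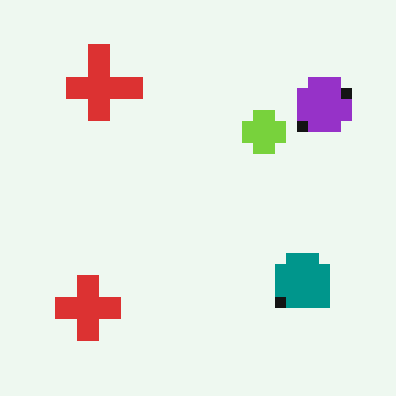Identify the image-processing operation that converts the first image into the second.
Coarsely pixelated.

Shapes are reduced to large square blocks; fine edges and outlines are lost — a downscale-then-upscale (mosaic) effect.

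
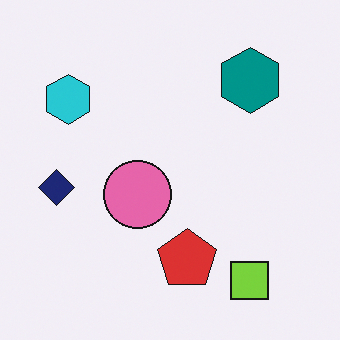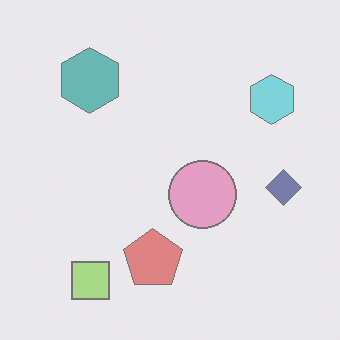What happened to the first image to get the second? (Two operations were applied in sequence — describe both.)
It was flipped horizontally (left ↔ right), then given much lower contrast.

The navy diamond is in the left of the first image and the right of the second — shapes on opposite sides of the vertical midline have swapped in a mirror flip. Tones are pushed toward mid-grey across the whole image — a global contrast change.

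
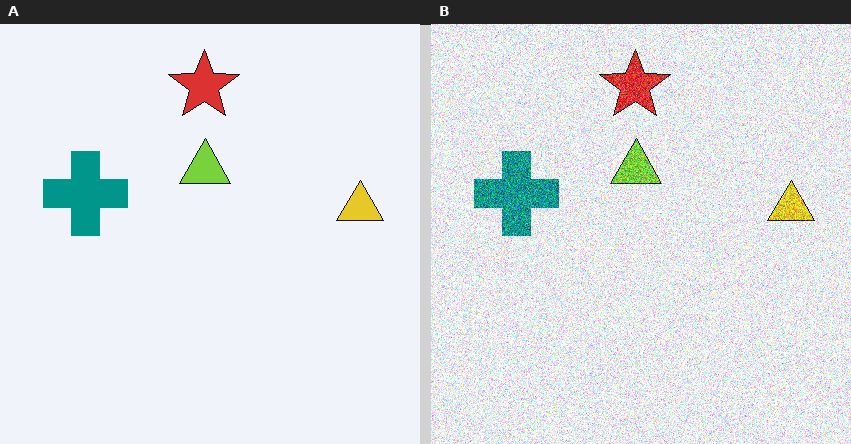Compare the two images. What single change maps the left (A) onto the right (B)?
This is the original image degraded with strong gaussian noise.

Random speckle covers the whole image, including the flat background.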